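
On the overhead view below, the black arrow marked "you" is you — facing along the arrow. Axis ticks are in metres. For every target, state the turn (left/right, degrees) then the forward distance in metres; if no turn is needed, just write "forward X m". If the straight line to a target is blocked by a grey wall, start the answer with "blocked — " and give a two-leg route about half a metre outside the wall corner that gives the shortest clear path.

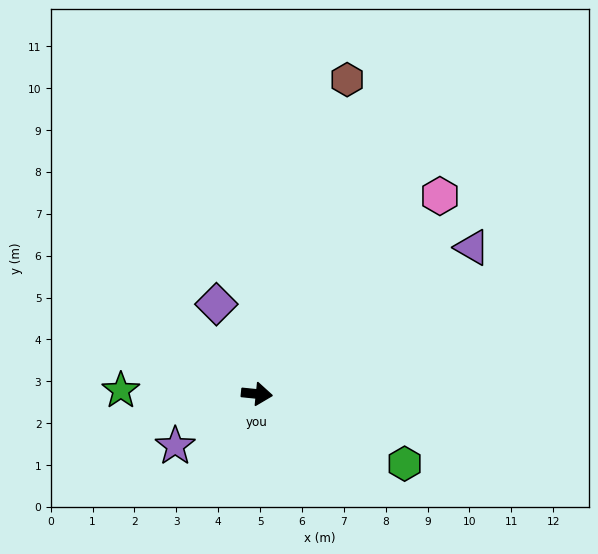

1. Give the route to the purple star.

turn right 142°, forward 2.3 m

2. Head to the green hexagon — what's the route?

turn right 19°, forward 3.9 m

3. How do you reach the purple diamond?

turn left 120°, forward 2.4 m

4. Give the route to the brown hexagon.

turn left 80°, forward 7.8 m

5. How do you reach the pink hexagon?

turn left 53°, forward 6.4 m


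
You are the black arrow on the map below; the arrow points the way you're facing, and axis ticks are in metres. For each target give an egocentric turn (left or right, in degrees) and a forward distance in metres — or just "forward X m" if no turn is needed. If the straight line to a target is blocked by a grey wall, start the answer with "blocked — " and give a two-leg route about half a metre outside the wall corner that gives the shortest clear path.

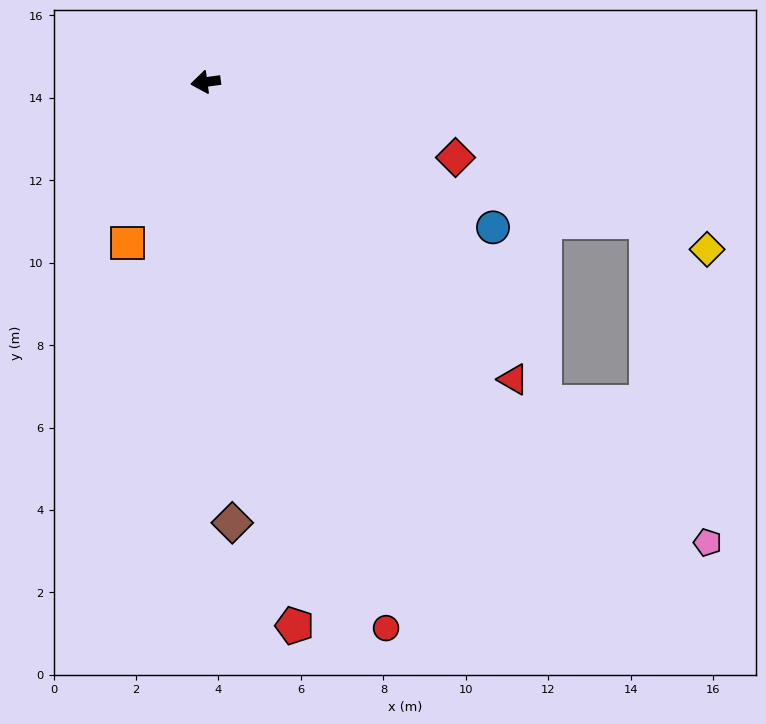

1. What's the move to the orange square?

turn left 56°, forward 4.3 m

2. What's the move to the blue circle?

turn left 145°, forward 7.8 m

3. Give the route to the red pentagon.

turn left 92°, forward 13.4 m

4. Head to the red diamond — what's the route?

turn left 155°, forward 6.3 m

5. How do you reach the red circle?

turn left 100°, forward 14.0 m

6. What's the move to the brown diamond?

turn left 86°, forward 10.7 m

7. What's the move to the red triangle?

turn left 128°, forward 10.4 m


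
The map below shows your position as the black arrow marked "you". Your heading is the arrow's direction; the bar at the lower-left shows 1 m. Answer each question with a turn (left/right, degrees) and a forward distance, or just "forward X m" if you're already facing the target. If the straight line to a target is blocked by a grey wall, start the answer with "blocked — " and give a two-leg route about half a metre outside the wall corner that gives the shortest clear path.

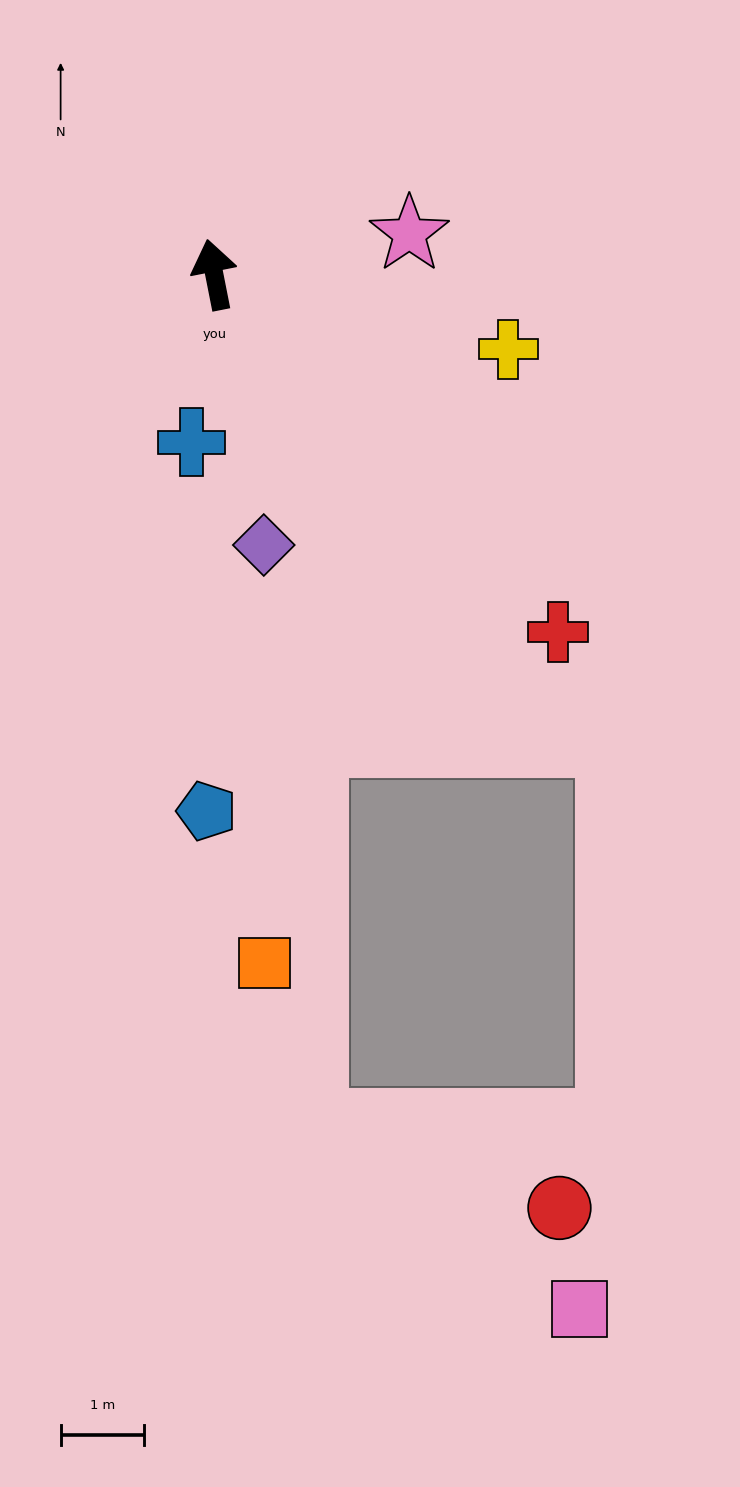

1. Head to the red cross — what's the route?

turn right 147°, forward 5.9 m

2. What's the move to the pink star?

turn right 89°, forward 2.4 m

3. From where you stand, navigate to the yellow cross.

turn right 115°, forward 3.6 m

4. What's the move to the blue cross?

turn left 161°, forward 2.0 m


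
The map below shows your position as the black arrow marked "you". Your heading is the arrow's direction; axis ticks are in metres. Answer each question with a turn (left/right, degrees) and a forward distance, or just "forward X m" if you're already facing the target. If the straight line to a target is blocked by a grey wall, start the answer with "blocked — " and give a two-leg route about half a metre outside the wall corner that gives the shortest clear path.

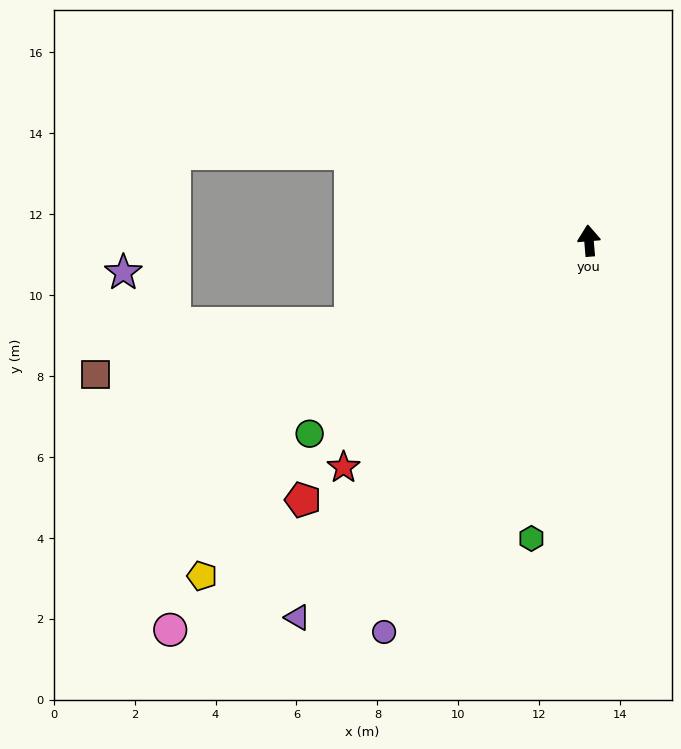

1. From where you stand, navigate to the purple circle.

turn left 148°, forward 10.9 m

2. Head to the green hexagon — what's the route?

turn left 164°, forward 7.5 m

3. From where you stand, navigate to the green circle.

turn left 120°, forward 8.4 m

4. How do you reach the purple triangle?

turn left 138°, forward 11.8 m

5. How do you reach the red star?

turn left 128°, forward 8.3 m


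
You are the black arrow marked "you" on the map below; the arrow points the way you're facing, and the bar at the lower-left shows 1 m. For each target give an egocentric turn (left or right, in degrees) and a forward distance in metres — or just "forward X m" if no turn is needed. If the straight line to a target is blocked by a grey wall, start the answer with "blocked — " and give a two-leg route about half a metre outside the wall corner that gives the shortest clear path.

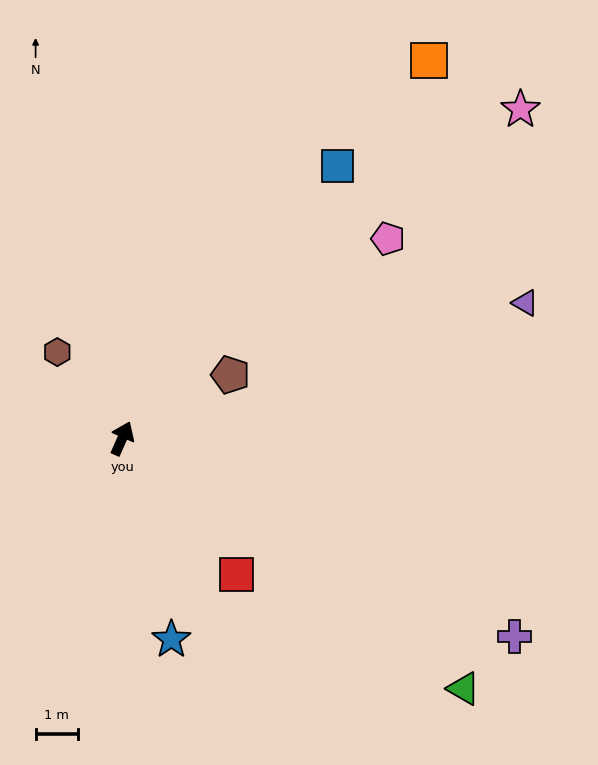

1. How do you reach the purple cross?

turn right 93°, forward 10.4 m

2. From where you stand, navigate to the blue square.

turn right 14°, forward 8.2 m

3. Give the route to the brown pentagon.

turn right 36°, forward 3.0 m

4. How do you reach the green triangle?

turn right 102°, forward 10.0 m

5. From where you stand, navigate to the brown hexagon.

turn left 61°, forward 2.6 m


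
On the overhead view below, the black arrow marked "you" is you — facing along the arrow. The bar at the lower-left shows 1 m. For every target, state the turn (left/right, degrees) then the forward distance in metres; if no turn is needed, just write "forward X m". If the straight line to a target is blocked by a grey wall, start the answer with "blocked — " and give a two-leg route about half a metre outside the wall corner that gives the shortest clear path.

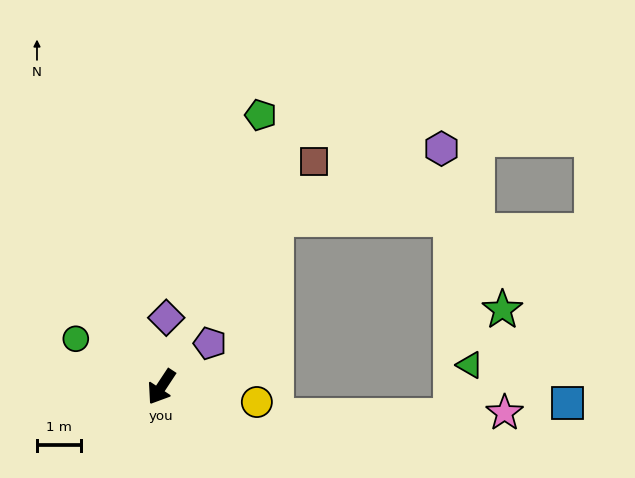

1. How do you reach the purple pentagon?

turn left 165°, forward 1.5 m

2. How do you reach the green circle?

turn right 86°, forward 2.2 m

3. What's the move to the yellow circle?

turn left 114°, forward 2.2 m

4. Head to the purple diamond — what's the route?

turn right 151°, forward 1.6 m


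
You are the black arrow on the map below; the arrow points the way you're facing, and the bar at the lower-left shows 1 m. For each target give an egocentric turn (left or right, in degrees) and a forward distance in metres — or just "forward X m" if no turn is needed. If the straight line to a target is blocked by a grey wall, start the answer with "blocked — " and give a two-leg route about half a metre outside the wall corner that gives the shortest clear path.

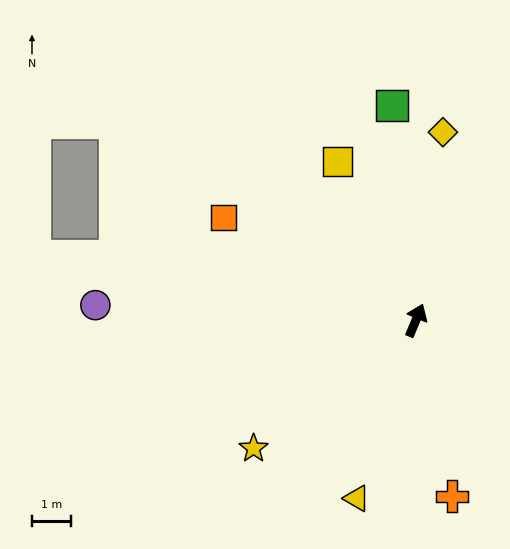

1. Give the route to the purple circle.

turn left 110°, forward 8.3 m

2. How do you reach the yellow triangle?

turn right 176°, forward 4.9 m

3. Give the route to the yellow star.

turn left 151°, forward 5.4 m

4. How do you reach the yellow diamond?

turn left 14°, forward 4.9 m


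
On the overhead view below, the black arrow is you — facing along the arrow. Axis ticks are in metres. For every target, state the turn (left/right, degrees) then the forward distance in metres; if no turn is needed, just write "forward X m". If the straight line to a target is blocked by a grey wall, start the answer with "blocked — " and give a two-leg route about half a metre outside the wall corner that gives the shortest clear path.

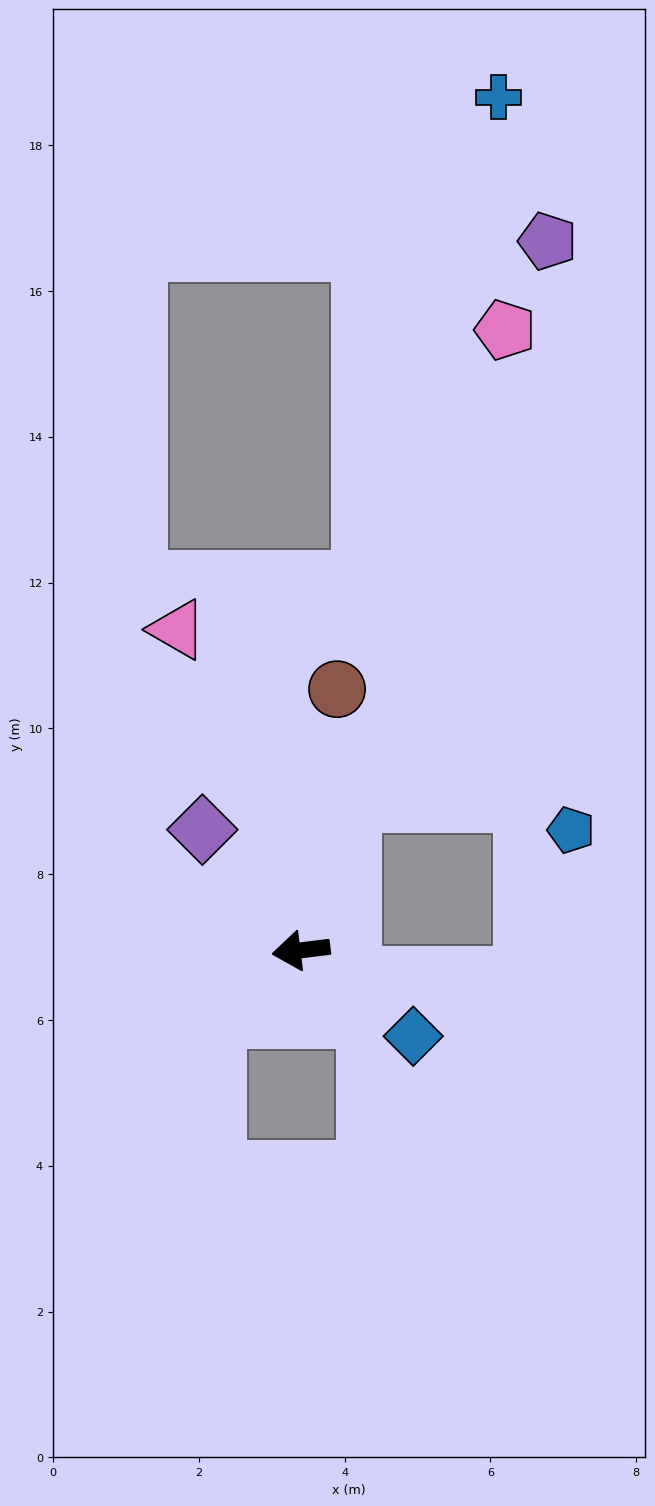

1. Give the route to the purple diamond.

turn right 58°, forward 2.1 m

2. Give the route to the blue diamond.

turn left 136°, forward 1.9 m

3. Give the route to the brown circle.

turn right 105°, forward 3.6 m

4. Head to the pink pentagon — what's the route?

turn right 115°, forward 9.0 m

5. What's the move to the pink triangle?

turn right 76°, forward 4.7 m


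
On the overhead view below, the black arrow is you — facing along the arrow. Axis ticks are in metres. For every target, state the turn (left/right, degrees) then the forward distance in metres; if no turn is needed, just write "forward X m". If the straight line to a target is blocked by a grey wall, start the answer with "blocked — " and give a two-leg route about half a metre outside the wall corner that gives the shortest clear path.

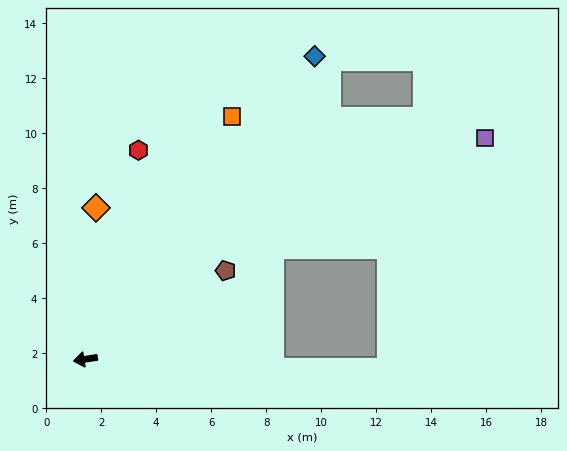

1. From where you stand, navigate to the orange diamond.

turn right 103°, forward 5.5 m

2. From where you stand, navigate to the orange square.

turn right 130°, forward 10.3 m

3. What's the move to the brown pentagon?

turn right 157°, forward 6.0 m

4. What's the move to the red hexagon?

turn right 113°, forward 7.8 m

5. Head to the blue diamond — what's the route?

turn right 136°, forward 13.8 m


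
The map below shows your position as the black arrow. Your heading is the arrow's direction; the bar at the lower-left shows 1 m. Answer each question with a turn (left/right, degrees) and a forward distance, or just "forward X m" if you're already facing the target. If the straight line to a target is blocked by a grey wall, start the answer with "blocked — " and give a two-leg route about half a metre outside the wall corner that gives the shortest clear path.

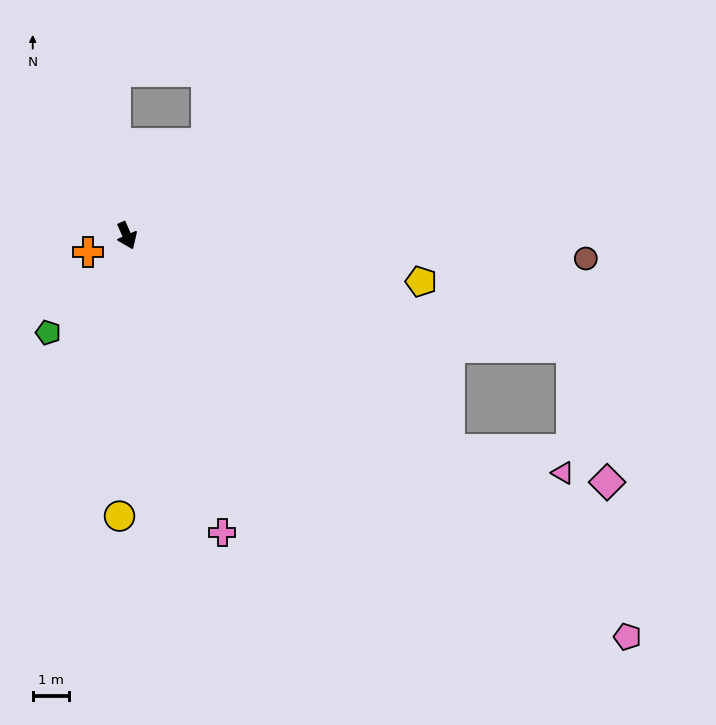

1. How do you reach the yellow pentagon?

turn left 57°, forward 8.1 m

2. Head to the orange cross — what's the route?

turn right 91°, forward 1.2 m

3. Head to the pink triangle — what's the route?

blocked — turn left 33°, forward 10.6 m, then turn left 21°, forward 3.2 m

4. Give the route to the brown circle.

turn left 64°, forward 12.6 m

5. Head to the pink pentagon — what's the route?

turn left 28°, forward 17.5 m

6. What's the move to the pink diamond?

blocked — turn left 52°, forward 12.5 m, then turn right 61°, forward 3.8 m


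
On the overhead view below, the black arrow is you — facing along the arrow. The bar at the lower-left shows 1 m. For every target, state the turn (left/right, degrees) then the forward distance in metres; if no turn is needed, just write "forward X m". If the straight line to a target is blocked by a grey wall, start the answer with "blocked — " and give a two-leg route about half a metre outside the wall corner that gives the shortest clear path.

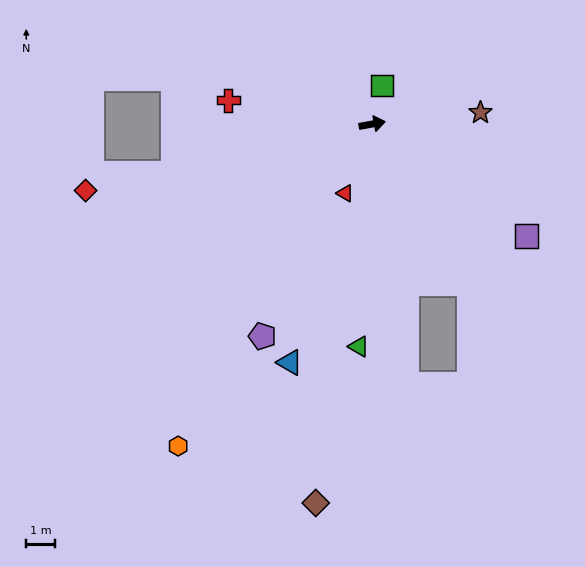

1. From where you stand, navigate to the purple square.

turn right 46°, forward 6.6 m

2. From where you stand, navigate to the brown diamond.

turn right 109°, forward 13.3 m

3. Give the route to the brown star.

turn right 4°, forward 3.8 m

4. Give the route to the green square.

turn left 66°, forward 1.4 m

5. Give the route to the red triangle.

turn right 122°, forward 2.6 m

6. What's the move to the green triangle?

turn right 104°, forward 7.7 m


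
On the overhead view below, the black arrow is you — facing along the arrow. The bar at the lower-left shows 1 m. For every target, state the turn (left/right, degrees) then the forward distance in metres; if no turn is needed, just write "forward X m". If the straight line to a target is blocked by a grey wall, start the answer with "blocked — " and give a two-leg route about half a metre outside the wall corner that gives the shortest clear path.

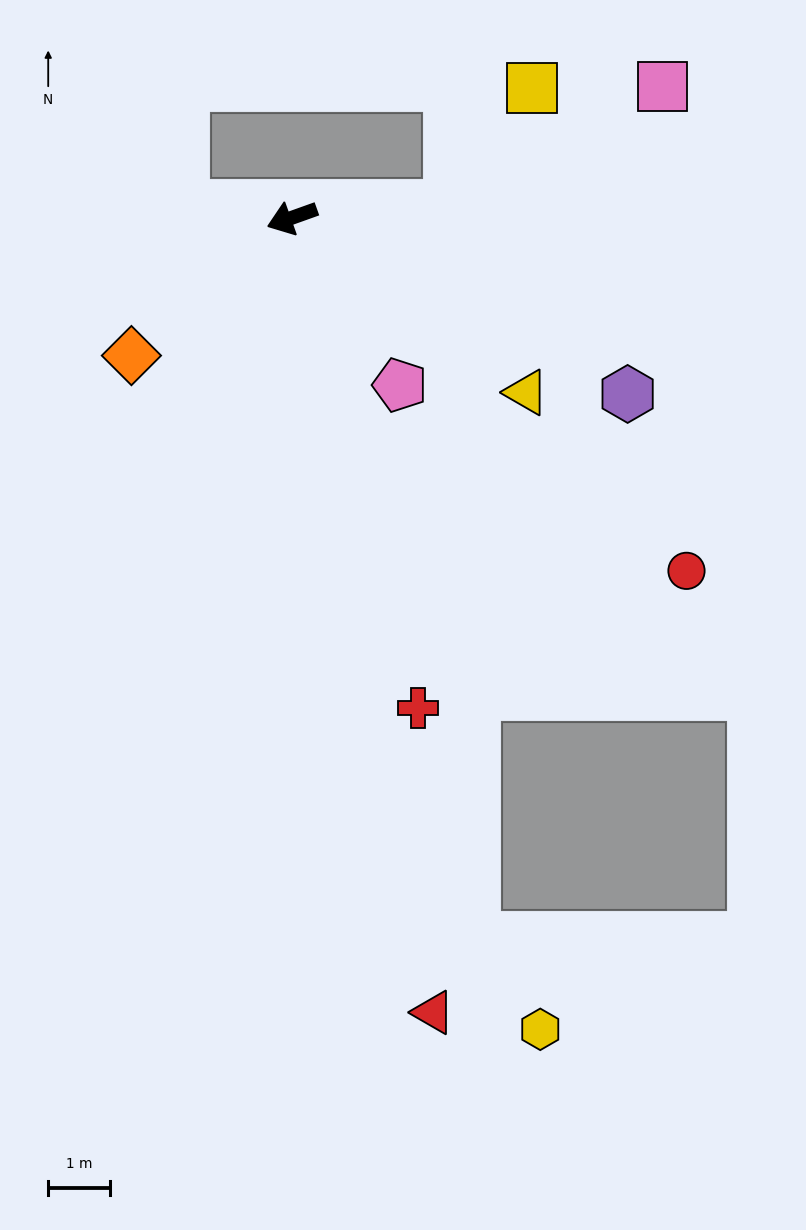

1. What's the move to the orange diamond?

turn left 21°, forward 3.4 m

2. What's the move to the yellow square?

blocked — turn left 165°, forward 2.6 m, then turn left 51°, forward 2.3 m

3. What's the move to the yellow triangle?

turn left 124°, forward 4.7 m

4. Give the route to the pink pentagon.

turn left 103°, forward 3.2 m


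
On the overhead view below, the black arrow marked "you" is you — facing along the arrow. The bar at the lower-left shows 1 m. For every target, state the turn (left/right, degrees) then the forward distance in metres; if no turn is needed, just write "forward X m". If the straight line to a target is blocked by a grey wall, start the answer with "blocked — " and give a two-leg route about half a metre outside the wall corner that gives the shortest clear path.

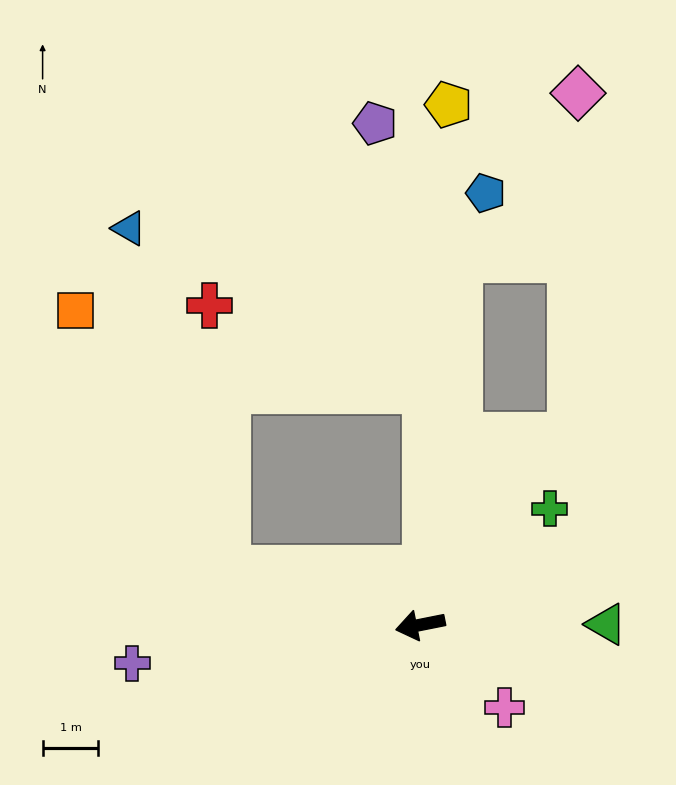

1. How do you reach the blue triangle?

blocked — turn right 27°, forward 3.6 m, then turn right 58°, forward 6.4 m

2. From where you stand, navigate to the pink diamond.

blocked — turn right 140°, forward 4.3 m, then turn left 38°, forward 6.1 m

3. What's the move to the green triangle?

turn left 169°, forward 3.3 m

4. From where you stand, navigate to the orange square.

blocked — turn right 27°, forward 3.6 m, then turn right 44°, forward 5.4 m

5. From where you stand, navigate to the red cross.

blocked — turn right 27°, forward 3.6 m, then turn right 71°, forward 4.7 m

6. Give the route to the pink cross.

turn left 124°, forward 2.1 m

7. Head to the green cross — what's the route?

turn right 149°, forward 3.1 m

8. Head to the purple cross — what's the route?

turn right 4°, forward 5.2 m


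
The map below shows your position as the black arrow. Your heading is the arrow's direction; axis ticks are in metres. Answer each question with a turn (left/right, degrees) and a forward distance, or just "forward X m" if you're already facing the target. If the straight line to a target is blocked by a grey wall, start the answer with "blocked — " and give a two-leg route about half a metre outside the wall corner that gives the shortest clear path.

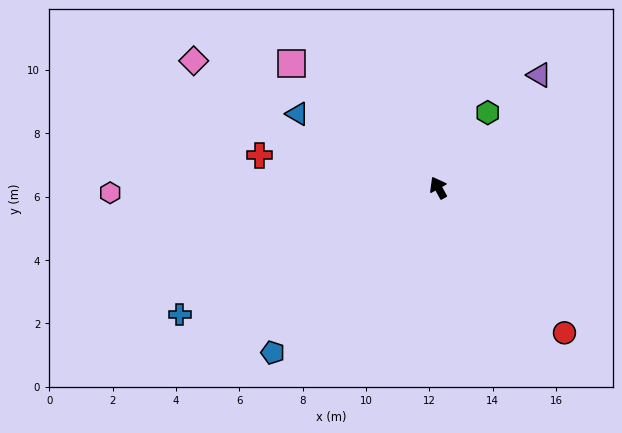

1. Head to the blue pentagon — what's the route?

turn left 106°, forward 7.4 m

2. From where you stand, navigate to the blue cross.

turn left 87°, forward 9.1 m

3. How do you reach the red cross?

turn left 51°, forward 5.7 m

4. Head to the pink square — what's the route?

turn left 21°, forward 6.1 m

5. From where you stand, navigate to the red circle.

turn right 168°, forward 6.1 m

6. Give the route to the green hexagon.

turn right 62°, forward 2.8 m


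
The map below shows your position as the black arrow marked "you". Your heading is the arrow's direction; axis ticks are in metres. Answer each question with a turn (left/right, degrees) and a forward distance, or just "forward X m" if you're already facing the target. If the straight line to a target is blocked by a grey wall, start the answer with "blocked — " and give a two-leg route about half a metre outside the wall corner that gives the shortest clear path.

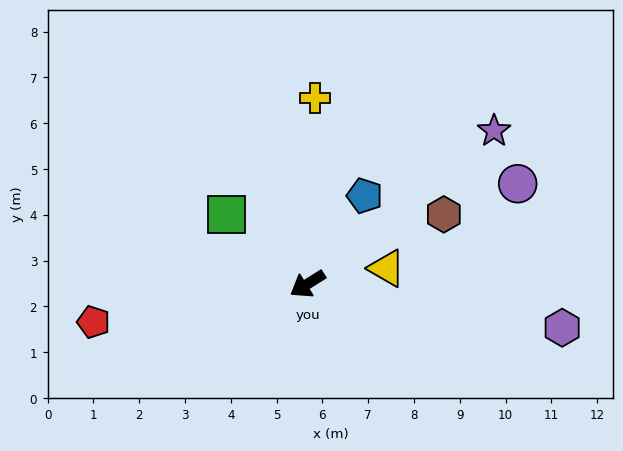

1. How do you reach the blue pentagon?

turn right 155°, forward 2.3 m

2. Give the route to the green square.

turn right 73°, forward 2.3 m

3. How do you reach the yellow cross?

turn right 124°, forward 4.1 m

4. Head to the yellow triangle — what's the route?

turn left 159°, forward 1.8 m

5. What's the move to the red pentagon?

turn right 22°, forward 4.7 m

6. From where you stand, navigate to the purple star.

turn right 173°, forward 5.3 m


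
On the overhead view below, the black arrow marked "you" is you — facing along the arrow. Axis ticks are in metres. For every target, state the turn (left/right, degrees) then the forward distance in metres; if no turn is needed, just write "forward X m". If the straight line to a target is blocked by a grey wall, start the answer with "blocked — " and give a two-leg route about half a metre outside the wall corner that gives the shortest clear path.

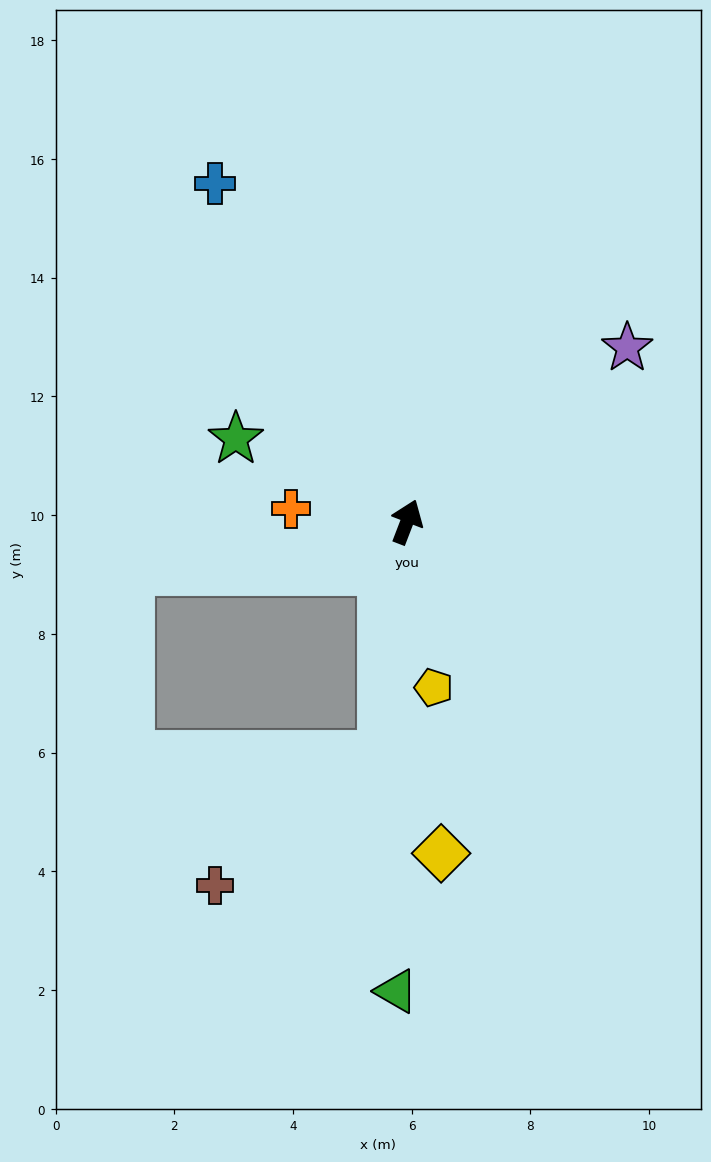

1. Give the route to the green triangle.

turn right 160°, forward 7.9 m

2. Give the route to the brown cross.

blocked — turn right 165°, forward 4.0 m, then turn right 46°, forward 3.6 m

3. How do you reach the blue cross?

turn left 51°, forward 6.6 m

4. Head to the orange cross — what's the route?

turn left 105°, forward 2.0 m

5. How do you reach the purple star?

turn right 31°, forward 4.7 m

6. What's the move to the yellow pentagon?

turn right 150°, forward 2.8 m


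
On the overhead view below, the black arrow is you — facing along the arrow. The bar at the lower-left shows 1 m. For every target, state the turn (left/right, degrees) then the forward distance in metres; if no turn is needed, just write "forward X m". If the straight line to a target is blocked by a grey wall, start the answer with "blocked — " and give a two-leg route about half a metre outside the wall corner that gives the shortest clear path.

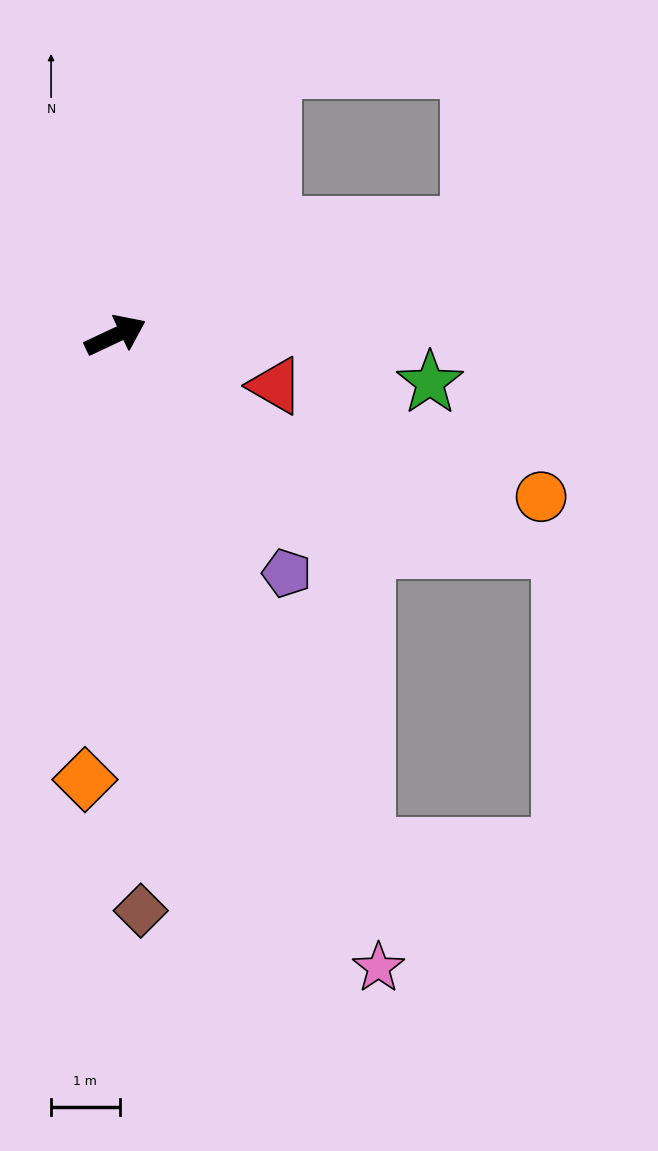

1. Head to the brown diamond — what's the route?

turn right 113°, forward 8.4 m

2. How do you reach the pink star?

turn right 93°, forward 10.0 m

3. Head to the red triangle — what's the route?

turn right 43°, forward 2.4 m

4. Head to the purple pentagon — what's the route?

turn right 79°, forward 4.3 m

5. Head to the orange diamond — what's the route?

turn right 119°, forward 6.5 m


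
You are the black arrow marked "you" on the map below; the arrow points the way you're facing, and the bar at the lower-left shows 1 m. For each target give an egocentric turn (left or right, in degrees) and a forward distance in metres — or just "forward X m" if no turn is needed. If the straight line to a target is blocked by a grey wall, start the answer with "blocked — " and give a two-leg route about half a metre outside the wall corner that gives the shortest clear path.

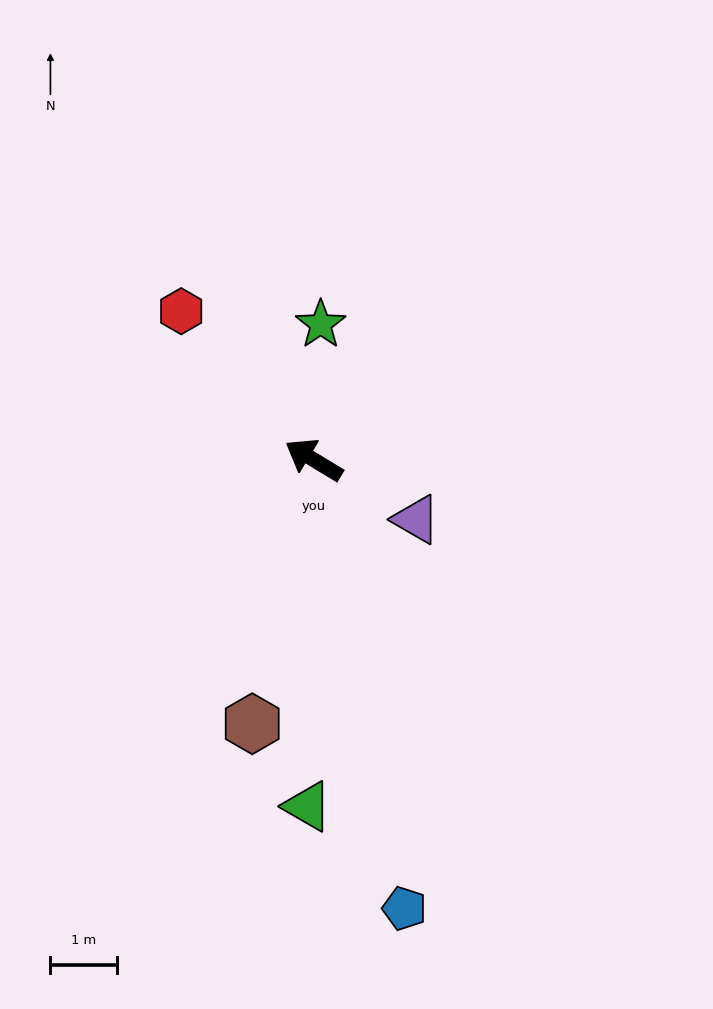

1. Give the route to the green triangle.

turn left 120°, forward 5.2 m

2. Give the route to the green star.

turn right 62°, forward 2.0 m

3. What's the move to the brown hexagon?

turn left 108°, forward 4.1 m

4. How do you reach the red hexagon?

turn right 17°, forward 3.0 m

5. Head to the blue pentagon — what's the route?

turn left 133°, forward 6.9 m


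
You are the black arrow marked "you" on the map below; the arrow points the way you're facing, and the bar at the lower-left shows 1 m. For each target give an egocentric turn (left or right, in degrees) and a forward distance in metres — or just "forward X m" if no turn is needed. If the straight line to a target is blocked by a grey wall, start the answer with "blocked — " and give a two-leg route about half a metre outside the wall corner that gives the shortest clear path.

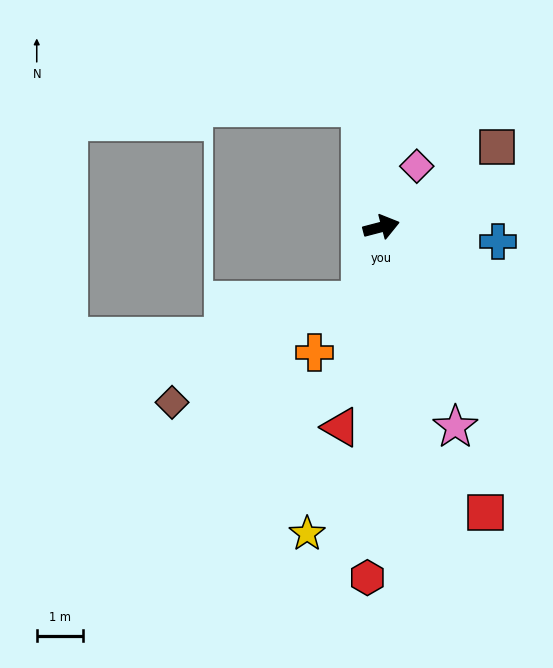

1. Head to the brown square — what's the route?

turn left 20°, forward 3.1 m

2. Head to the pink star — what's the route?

turn right 84°, forward 4.7 m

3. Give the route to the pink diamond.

turn left 45°, forward 1.5 m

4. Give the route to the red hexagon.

turn right 107°, forward 7.7 m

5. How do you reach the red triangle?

turn right 116°, forward 4.5 m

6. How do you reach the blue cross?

turn right 22°, forward 2.6 m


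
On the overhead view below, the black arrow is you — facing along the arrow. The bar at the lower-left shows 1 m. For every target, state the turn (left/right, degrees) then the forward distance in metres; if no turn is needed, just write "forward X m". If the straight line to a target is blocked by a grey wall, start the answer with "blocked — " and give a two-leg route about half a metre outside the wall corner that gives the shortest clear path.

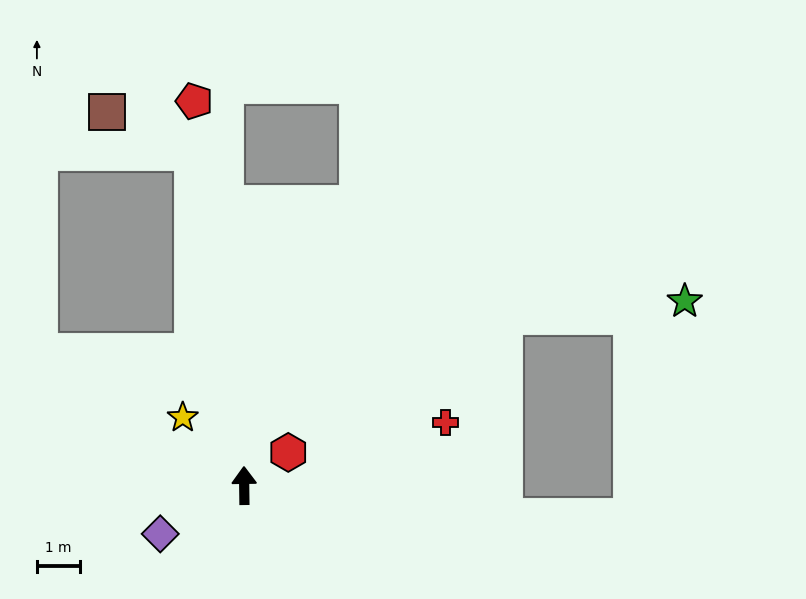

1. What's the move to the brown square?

blocked — turn left 8°, forward 7.8 m, then turn left 56°, forward 2.2 m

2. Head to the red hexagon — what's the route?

turn right 54°, forward 1.3 m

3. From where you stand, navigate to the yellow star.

turn left 41°, forward 2.1 m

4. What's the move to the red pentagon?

turn left 7°, forward 9.0 m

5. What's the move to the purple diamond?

turn left 119°, forward 2.2 m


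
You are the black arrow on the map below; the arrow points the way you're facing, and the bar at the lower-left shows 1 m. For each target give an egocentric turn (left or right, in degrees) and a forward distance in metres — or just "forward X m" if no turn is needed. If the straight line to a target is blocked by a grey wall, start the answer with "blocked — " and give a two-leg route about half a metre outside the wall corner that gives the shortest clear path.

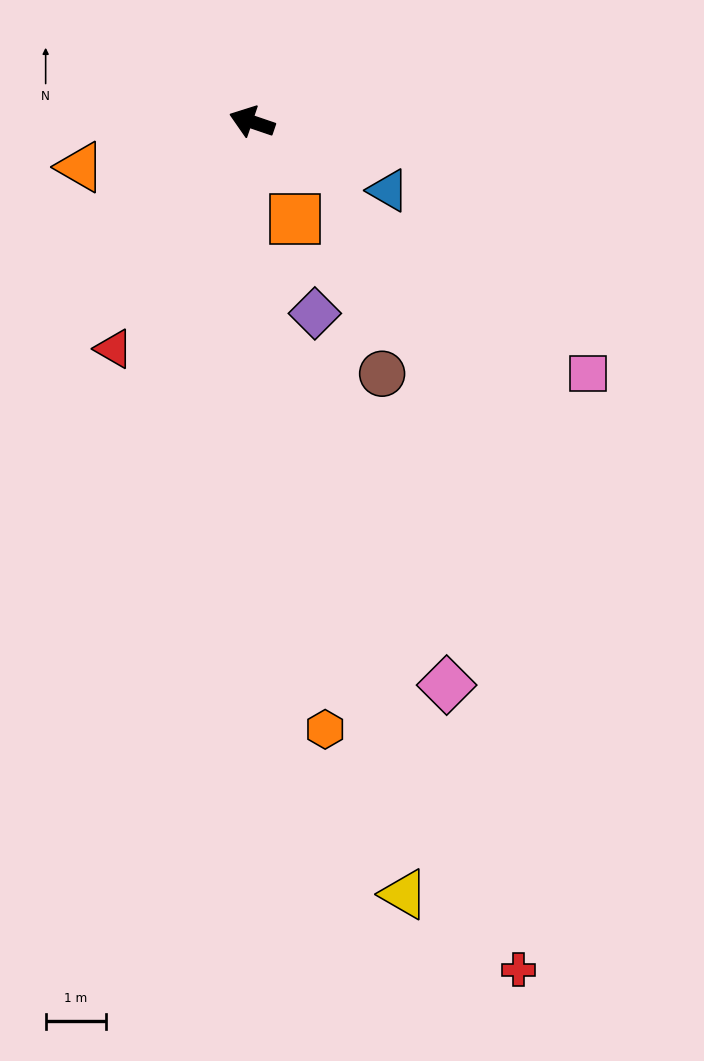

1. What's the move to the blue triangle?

turn left 172°, forward 2.5 m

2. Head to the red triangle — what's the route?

turn left 77°, forward 4.4 m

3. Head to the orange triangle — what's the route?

turn left 34°, forward 3.0 m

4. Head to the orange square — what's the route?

turn left 133°, forward 1.8 m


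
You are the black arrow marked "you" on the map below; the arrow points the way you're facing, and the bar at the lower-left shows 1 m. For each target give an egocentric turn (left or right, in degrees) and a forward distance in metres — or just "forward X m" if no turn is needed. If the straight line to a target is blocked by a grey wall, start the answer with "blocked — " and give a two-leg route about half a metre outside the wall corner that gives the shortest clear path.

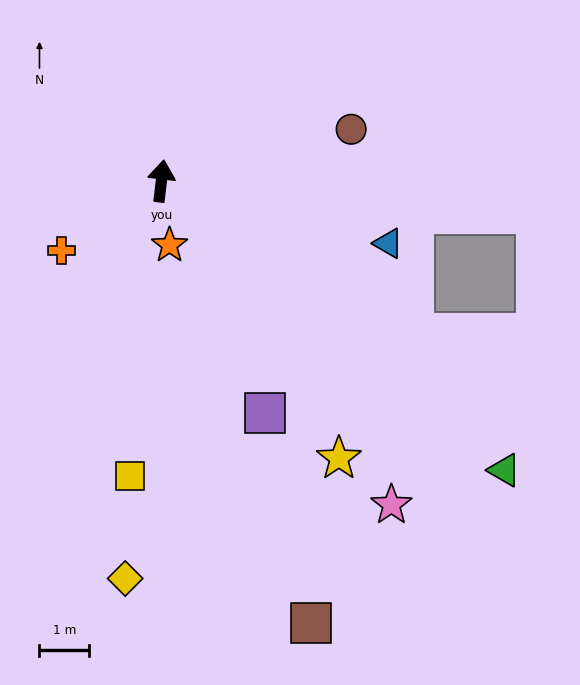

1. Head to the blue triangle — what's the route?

turn right 99°, forward 4.7 m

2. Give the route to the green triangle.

turn right 123°, forward 9.1 m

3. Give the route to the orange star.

turn right 166°, forward 1.3 m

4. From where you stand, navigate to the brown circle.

turn right 68°, forward 4.0 m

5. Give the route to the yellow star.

turn right 141°, forward 6.6 m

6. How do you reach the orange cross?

turn left 132°, forward 2.5 m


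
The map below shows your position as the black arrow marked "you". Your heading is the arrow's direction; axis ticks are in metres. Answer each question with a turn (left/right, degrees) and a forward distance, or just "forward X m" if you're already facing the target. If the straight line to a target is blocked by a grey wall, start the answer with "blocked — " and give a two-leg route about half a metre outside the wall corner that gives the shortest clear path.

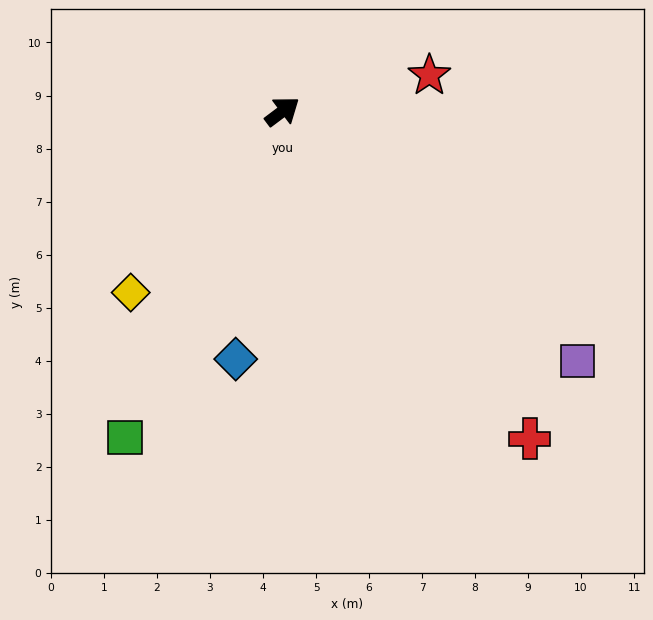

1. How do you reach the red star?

turn right 23°, forward 2.9 m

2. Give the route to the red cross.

turn right 90°, forward 7.7 m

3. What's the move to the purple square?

turn right 77°, forward 7.3 m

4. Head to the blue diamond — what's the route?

turn right 138°, forward 4.8 m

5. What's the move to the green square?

turn right 153°, forward 6.8 m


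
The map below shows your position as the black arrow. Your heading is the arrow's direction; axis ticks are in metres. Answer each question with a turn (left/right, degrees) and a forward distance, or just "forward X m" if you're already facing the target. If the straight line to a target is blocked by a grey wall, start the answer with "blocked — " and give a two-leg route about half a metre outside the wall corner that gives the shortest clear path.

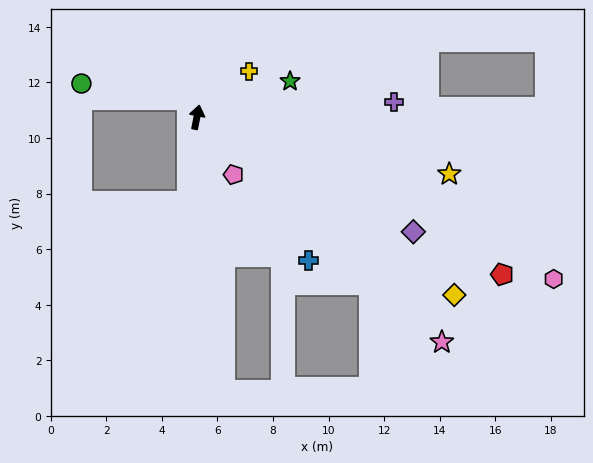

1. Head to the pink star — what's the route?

turn right 121°, forward 12.0 m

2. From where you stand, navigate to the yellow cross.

turn right 37°, forward 2.5 m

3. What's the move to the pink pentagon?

turn right 136°, forward 2.5 m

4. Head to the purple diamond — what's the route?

turn right 107°, forward 8.8 m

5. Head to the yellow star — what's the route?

turn right 92°, forward 9.3 m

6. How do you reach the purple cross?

turn right 74°, forward 7.1 m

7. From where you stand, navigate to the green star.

turn right 58°, forward 3.6 m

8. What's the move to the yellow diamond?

turn right 113°, forward 11.3 m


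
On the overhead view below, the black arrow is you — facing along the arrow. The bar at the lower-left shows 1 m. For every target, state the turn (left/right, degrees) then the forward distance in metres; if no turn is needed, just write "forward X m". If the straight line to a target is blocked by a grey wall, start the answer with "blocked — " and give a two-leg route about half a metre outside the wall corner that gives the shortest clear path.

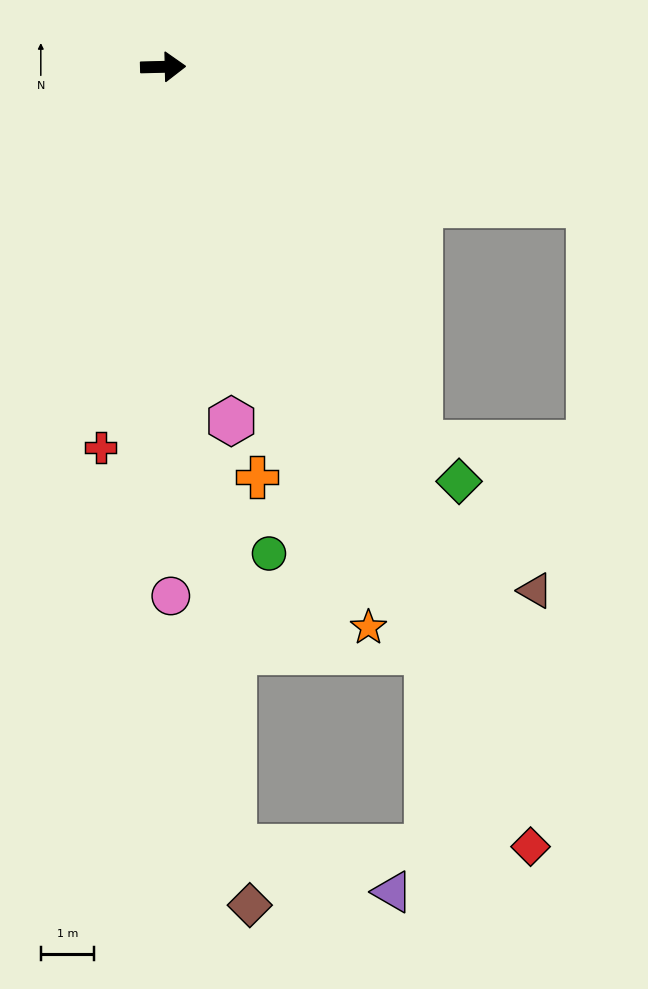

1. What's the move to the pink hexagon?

turn right 80°, forward 6.8 m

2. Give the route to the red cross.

turn right 101°, forward 7.3 m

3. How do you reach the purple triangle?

blocked — turn right 86°, forward 14.7 m, then turn left 69°, forward 3.1 m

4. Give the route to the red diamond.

turn right 66°, forward 16.2 m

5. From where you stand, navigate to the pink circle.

turn right 91°, forward 10.0 m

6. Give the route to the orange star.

turn right 71°, forward 11.2 m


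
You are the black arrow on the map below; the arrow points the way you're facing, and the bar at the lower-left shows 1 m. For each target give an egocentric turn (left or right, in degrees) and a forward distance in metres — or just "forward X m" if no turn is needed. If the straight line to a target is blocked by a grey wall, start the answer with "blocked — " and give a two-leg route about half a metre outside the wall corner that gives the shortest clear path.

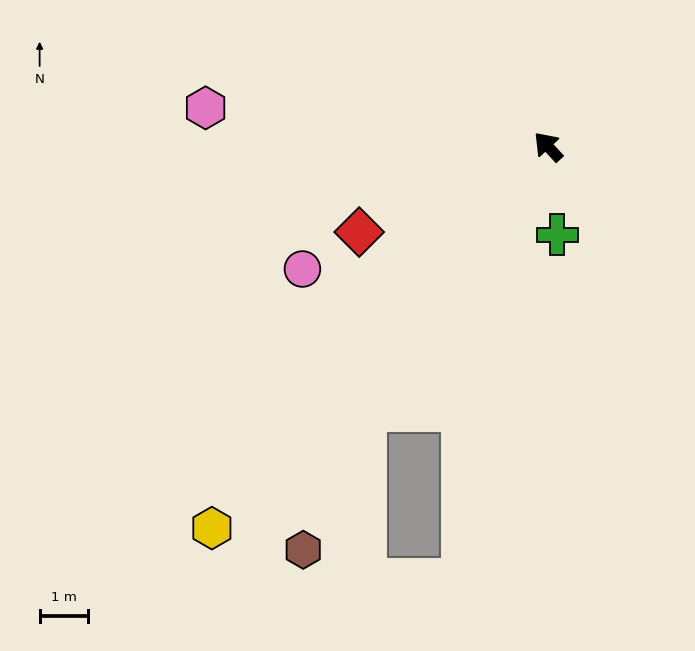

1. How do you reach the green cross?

turn left 143°, forward 1.8 m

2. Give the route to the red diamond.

turn left 72°, forward 4.3 m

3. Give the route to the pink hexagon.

turn left 41°, forward 7.1 m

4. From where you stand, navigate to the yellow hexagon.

turn left 96°, forward 10.5 m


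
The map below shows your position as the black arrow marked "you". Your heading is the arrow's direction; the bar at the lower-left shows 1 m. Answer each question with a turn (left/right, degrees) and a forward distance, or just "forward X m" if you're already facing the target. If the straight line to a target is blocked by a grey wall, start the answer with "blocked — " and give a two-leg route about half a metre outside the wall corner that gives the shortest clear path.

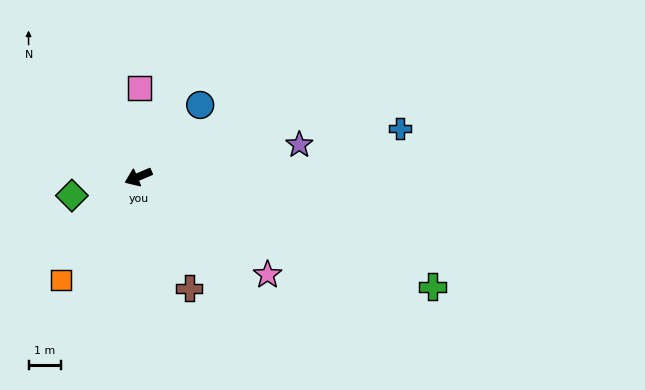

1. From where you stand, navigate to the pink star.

turn left 120°, forward 4.9 m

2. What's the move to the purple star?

turn left 168°, forward 5.0 m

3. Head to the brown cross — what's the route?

turn left 92°, forward 3.7 m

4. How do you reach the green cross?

turn left 136°, forward 9.5 m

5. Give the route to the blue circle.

turn right 154°, forward 2.9 m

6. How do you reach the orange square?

turn left 30°, forward 3.9 m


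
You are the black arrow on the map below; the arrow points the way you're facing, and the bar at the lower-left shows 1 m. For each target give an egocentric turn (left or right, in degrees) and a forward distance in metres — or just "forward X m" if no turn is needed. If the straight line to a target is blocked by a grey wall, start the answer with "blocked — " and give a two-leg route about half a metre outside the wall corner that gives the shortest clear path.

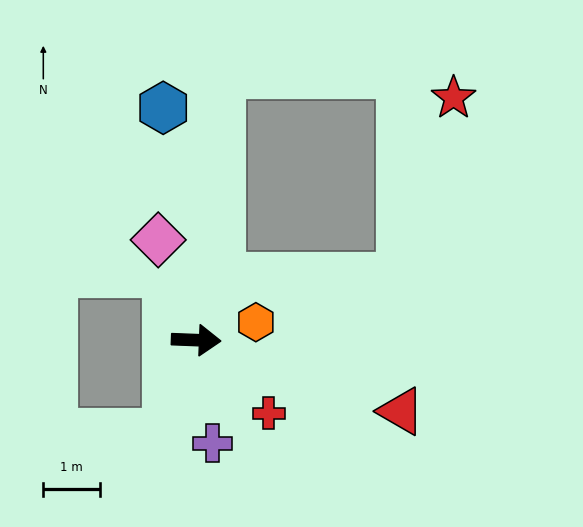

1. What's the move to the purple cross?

turn right 79°, forward 1.8 m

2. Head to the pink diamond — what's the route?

turn left 113°, forward 1.9 m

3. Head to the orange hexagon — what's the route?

turn left 19°, forward 1.1 m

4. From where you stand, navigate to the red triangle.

turn right 17°, forward 3.8 m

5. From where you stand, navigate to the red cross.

turn right 43°, forward 1.8 m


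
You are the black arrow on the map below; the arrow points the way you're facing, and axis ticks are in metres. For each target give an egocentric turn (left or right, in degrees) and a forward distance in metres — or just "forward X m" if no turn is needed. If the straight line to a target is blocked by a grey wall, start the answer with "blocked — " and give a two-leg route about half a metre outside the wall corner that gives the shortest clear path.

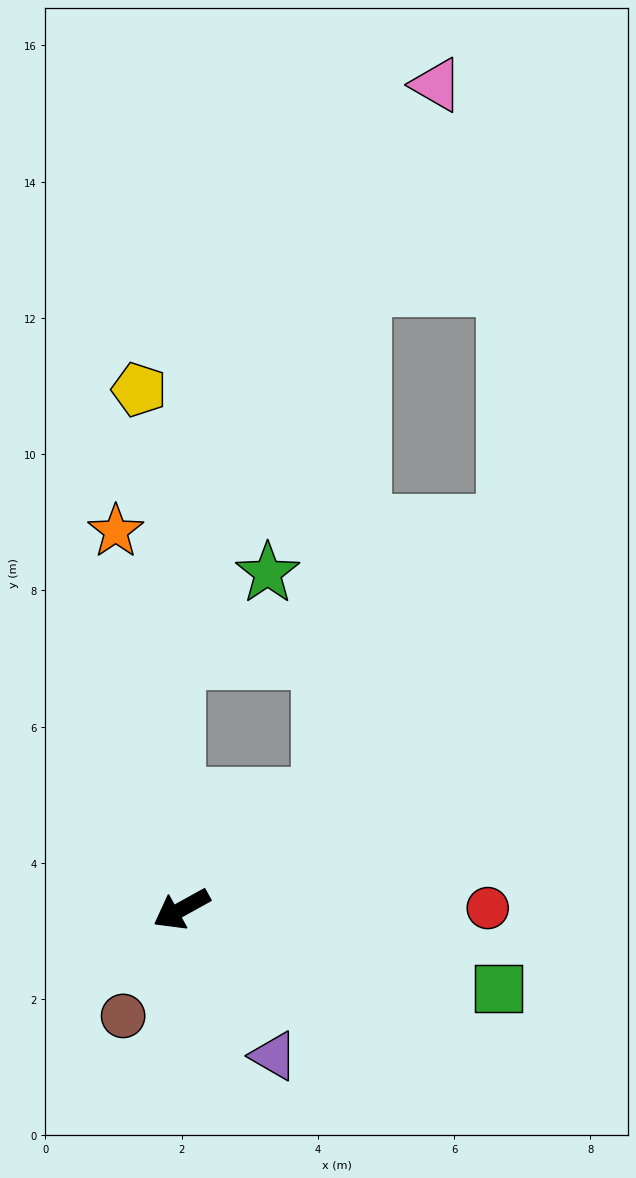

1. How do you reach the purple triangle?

turn left 93°, forward 2.5 m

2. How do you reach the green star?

blocked — turn right 118°, forward 3.7 m, then turn right 47°, forward 1.8 m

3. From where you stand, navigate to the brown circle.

turn left 32°, forward 1.8 m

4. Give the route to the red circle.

turn left 151°, forward 4.5 m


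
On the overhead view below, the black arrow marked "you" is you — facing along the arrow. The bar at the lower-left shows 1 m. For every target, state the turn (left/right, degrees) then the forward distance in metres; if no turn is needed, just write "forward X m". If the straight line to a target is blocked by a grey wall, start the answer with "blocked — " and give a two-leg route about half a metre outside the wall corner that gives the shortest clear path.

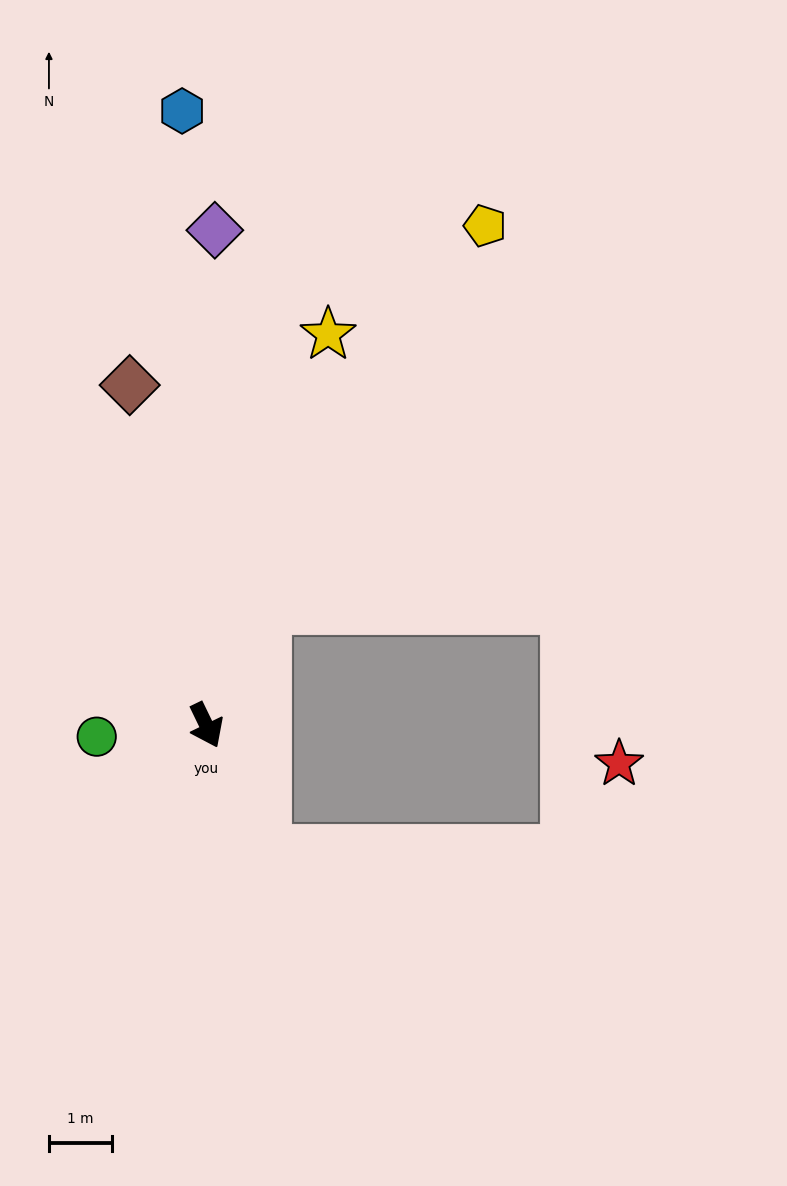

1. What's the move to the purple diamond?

turn left 153°, forward 7.8 m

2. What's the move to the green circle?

turn right 110°, forward 1.7 m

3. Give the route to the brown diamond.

turn left 167°, forward 5.5 m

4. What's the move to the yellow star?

turn left 137°, forward 6.5 m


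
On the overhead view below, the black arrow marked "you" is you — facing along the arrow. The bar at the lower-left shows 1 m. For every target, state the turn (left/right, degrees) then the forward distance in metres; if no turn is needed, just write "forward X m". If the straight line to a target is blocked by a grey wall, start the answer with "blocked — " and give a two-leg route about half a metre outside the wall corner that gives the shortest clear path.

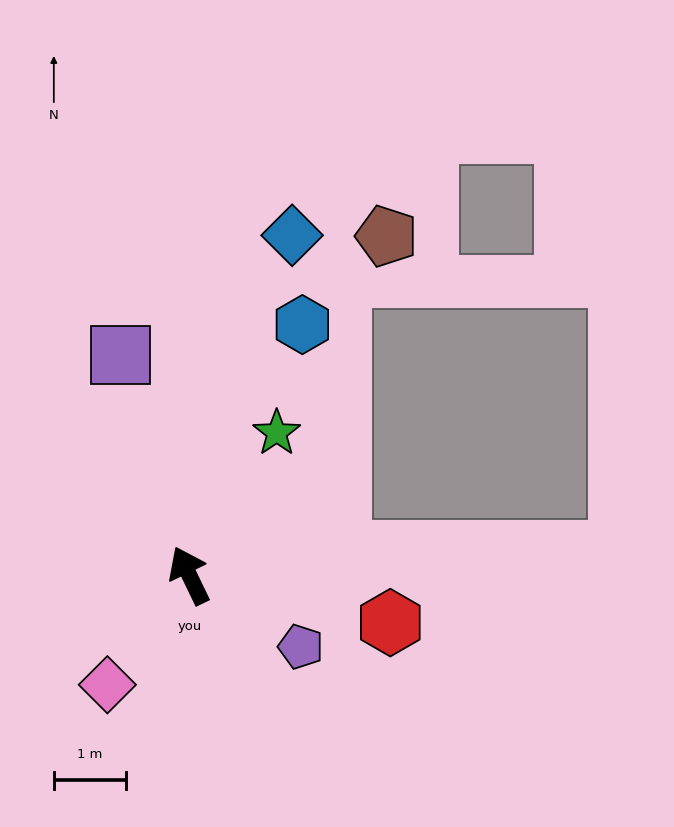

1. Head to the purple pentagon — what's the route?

turn right 148°, forward 1.8 m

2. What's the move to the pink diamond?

turn left 117°, forward 1.9 m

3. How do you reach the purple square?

turn right 8°, forward 3.2 m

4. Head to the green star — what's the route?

turn right 57°, forward 2.3 m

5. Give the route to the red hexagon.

turn right 129°, forward 2.9 m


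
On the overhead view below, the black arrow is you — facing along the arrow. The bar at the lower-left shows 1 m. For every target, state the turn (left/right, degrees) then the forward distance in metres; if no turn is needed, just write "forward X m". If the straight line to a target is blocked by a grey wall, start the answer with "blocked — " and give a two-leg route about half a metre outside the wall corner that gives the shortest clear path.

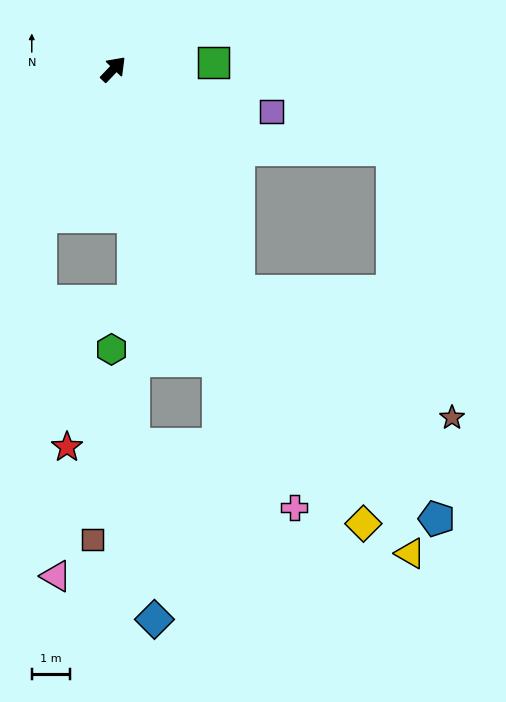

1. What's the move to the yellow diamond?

turn right 107°, forward 13.7 m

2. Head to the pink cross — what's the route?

turn right 114°, forward 12.5 m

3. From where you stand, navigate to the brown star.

blocked — turn right 107°, forward 6.7 m, then turn left 30°, forward 6.5 m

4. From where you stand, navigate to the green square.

turn right 43°, forward 2.6 m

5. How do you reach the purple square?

turn right 61°, forward 4.3 m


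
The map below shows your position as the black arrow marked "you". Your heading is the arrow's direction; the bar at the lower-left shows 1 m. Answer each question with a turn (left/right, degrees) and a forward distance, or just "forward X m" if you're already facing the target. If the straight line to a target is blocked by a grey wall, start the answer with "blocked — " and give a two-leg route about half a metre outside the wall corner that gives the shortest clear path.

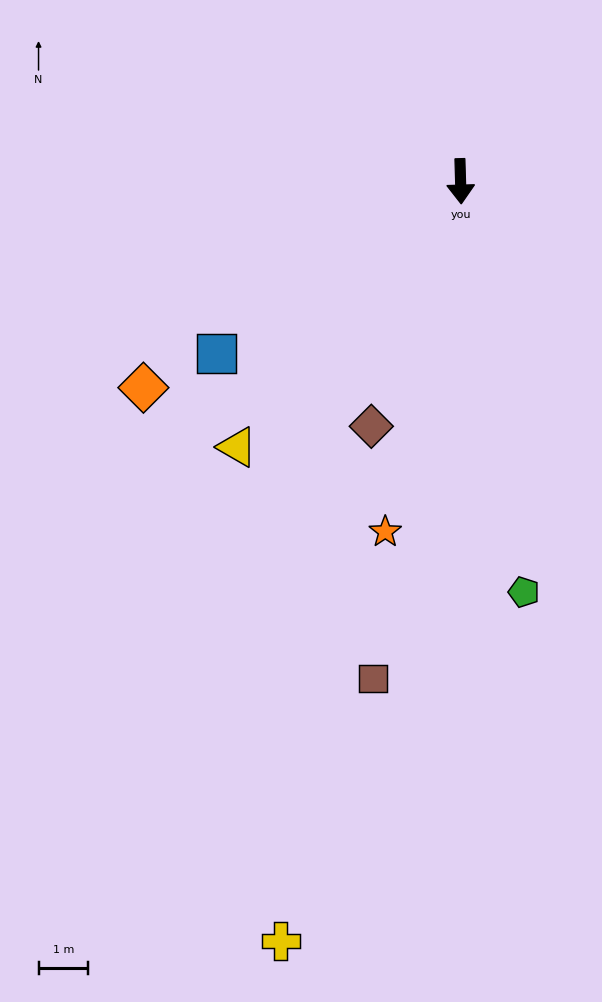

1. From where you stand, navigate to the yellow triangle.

turn right 42°, forward 7.0 m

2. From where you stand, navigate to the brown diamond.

turn right 22°, forward 5.3 m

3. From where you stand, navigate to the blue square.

turn right 57°, forward 6.0 m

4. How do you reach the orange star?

turn right 14°, forward 7.2 m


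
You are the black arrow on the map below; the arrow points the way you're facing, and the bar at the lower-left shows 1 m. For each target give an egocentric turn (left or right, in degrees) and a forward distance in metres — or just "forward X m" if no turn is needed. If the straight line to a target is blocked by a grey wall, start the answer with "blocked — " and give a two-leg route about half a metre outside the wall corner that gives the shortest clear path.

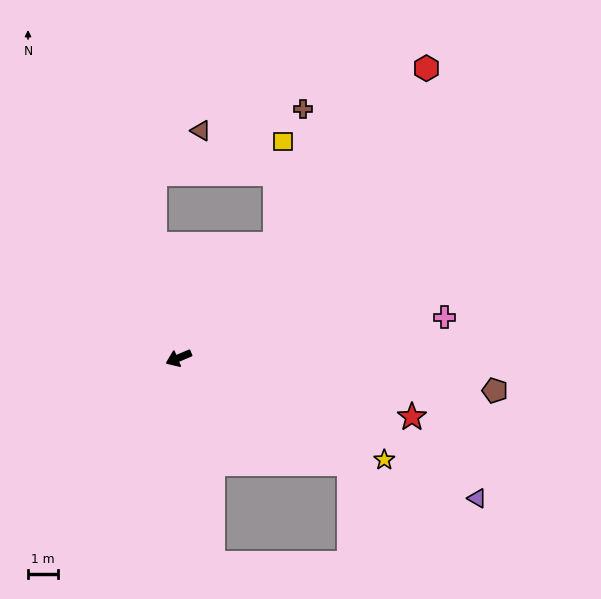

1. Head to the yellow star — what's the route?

turn left 131°, forward 7.6 m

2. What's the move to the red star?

turn left 143°, forward 7.9 m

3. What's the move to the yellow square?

blocked — turn right 154°, forward 4.9 m, then turn left 37°, forward 3.4 m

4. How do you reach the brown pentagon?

turn left 151°, forward 10.5 m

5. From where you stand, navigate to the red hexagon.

turn right 154°, forward 12.6 m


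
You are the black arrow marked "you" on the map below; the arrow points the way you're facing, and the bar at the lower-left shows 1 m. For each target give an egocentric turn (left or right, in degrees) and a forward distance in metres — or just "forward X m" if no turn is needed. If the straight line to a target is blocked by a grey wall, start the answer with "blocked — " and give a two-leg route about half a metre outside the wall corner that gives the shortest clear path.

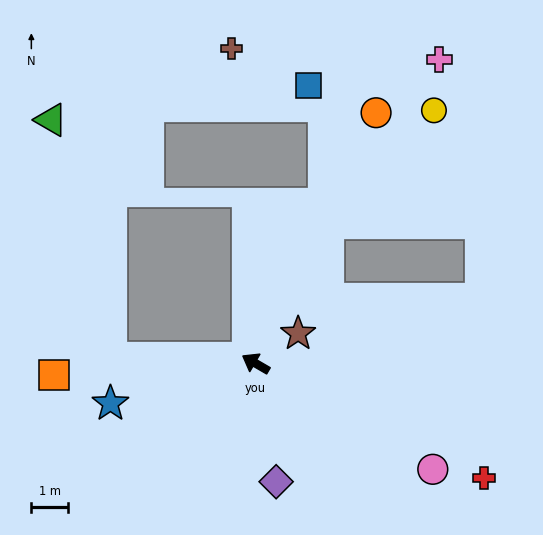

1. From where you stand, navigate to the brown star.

turn right 115°, forward 1.4 m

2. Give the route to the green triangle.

blocked — turn left 28°, forward 3.9 m, then turn right 74°, forward 6.6 m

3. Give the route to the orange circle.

turn right 85°, forward 7.5 m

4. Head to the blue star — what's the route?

turn left 46°, forward 4.1 m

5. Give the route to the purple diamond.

turn left 130°, forward 3.3 m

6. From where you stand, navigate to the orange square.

turn left 33°, forward 5.5 m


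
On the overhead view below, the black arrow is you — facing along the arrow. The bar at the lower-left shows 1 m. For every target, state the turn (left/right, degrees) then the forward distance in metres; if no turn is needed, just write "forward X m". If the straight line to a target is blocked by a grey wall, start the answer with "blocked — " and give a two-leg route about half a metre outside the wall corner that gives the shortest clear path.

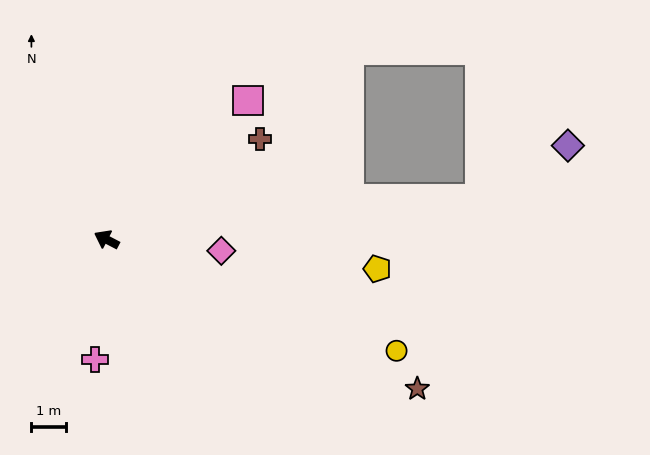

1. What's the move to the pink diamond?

turn right 158°, forward 3.3 m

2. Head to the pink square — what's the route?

turn right 108°, forward 5.7 m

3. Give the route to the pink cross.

turn left 112°, forward 3.4 m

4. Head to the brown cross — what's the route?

turn right 119°, forward 5.3 m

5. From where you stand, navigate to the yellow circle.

turn right 174°, forward 8.9 m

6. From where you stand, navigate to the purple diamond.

blocked — turn right 146°, forward 10.8 m, then turn left 25°, forward 2.9 m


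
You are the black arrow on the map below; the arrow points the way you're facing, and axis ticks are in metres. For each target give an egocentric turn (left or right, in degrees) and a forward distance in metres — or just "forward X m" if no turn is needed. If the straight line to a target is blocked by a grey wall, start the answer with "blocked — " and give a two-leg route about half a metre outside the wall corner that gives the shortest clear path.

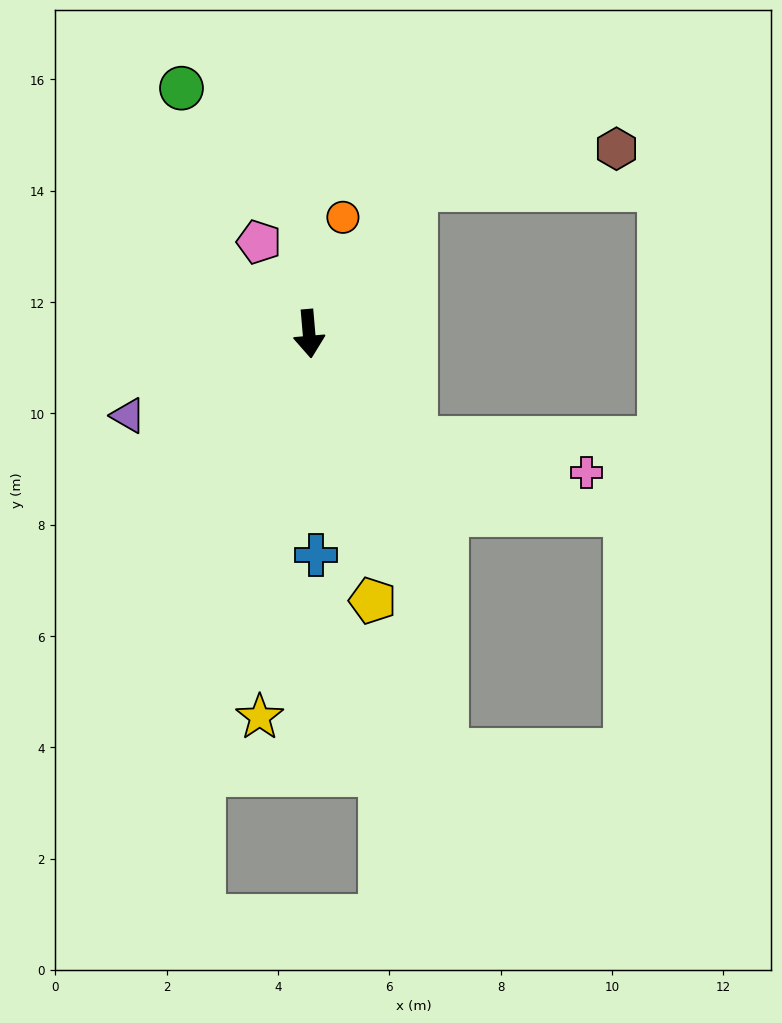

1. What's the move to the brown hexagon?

blocked — turn left 139°, forward 3.2 m, then turn right 43°, forward 3.7 m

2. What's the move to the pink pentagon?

turn right 156°, forward 1.9 m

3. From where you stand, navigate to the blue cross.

turn right 3°, forward 4.0 m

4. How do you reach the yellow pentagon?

turn left 8°, forward 4.9 m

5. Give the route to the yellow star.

turn right 12°, forward 6.9 m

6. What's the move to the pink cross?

blocked — turn left 39°, forward 2.7 m, then turn left 36°, forward 3.2 m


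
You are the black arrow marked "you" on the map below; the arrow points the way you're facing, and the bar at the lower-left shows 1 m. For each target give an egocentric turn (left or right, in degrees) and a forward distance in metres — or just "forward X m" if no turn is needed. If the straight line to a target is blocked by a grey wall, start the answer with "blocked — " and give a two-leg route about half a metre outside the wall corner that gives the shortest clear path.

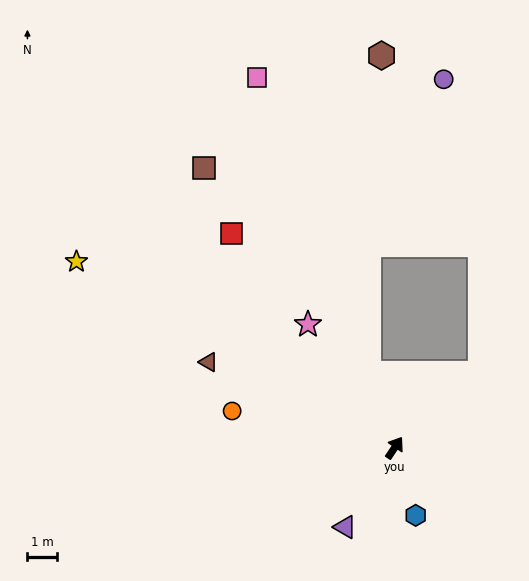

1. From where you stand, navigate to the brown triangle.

turn left 99°, forward 6.8 m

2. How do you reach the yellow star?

turn left 94°, forward 12.3 m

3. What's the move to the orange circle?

turn left 111°, forward 5.5 m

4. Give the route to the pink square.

turn left 54°, forward 13.2 m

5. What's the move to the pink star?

turn left 69°, forward 5.0 m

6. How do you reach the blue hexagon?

turn right 129°, forward 2.4 m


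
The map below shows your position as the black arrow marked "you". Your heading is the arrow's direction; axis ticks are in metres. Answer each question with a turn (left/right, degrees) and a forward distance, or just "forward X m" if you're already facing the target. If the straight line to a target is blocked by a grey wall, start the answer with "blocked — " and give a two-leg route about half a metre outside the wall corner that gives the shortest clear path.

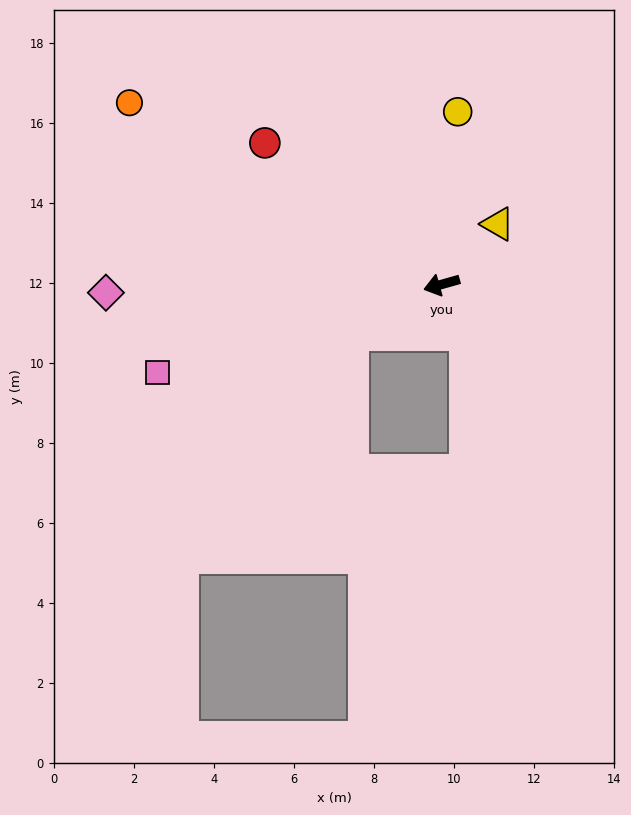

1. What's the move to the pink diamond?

turn right 14°, forward 8.4 m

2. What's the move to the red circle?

turn right 54°, forward 5.7 m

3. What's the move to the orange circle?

turn right 46°, forward 9.0 m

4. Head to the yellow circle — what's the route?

turn right 111°, forward 4.3 m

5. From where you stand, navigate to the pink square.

forward 7.5 m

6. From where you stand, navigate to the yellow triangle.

turn right 149°, forward 2.1 m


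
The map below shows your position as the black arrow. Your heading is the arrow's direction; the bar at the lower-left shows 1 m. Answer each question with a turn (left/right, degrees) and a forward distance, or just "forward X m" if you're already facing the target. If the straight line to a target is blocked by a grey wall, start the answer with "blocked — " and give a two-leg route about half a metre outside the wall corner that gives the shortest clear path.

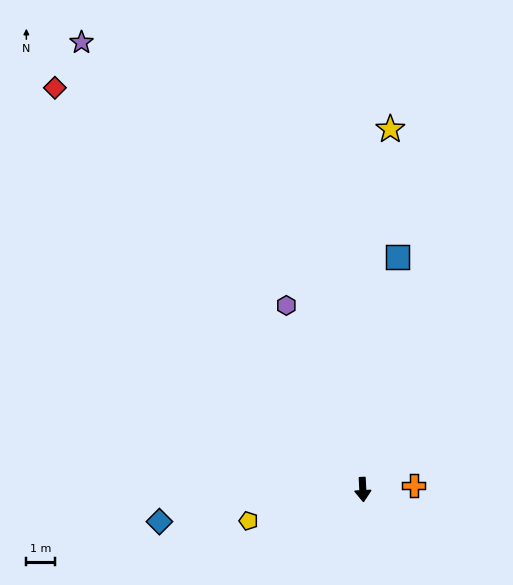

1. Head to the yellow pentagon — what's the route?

turn right 78°, forward 4.1 m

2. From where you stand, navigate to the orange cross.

turn left 92°, forward 1.8 m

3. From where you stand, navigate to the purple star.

turn right 151°, forward 18.2 m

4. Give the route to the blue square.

turn left 168°, forward 8.1 m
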